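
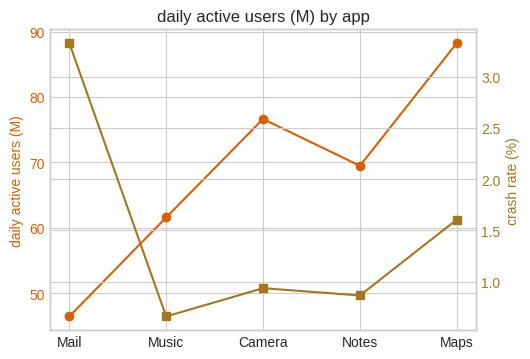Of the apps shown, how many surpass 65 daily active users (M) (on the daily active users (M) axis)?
3

Above 65: Camera, Notes, Maps.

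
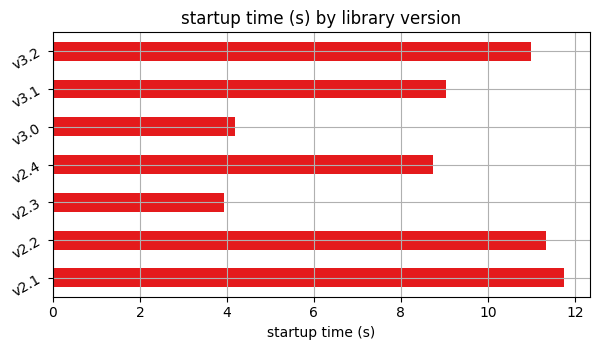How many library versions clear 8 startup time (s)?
Above 8: v2.1, v2.2, v2.4, v3.1, v3.2.

5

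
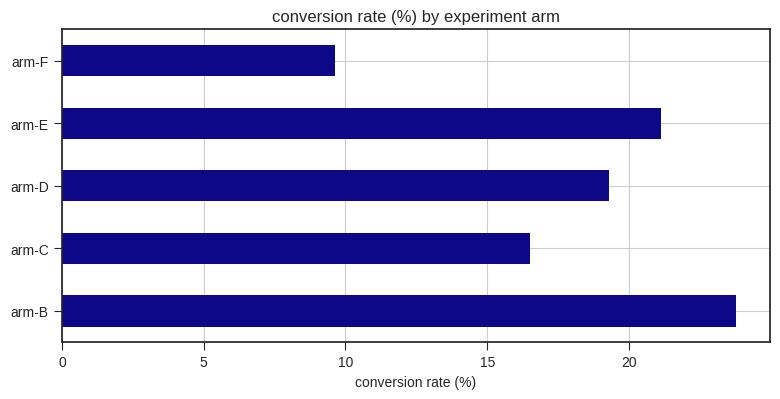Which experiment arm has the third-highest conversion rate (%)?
Top 4: arm-B ≈ 24, arm-E ≈ 22, arm-D ≈ 20, arm-C ≈ 16.

arm-D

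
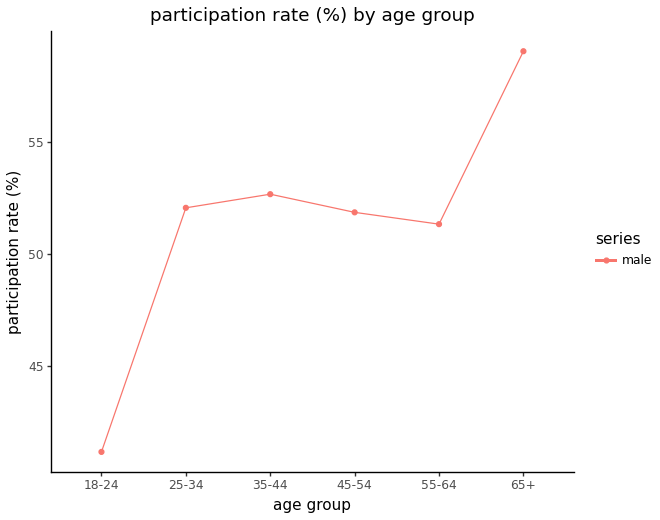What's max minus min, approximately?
Max 65+ ≈ 60, min 18-24 ≈ 42; range ≈ 18.

≈ 18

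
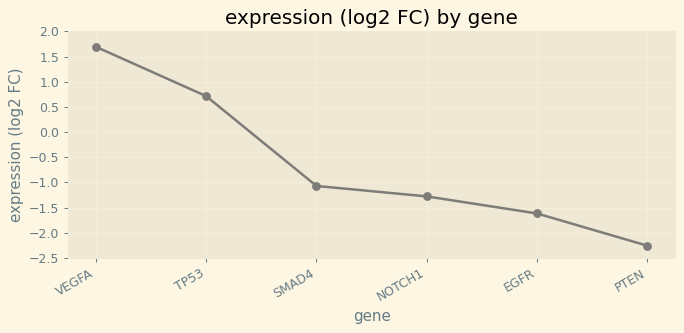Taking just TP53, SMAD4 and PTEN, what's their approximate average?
≈ -1

(0.5 + -1.0 + -2.5) / 3 ≈ -1.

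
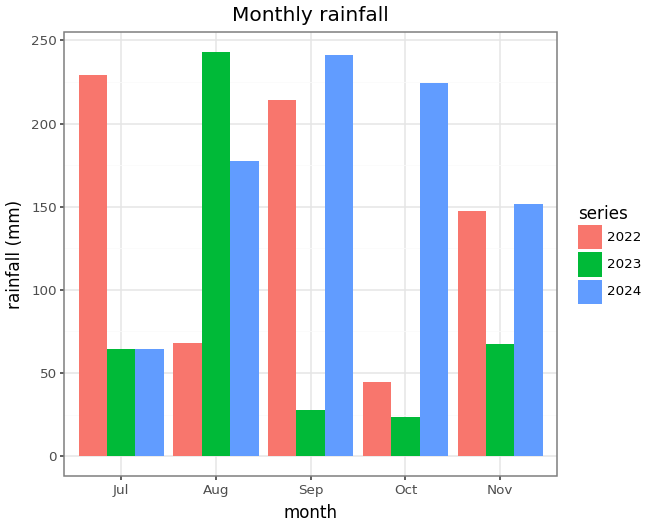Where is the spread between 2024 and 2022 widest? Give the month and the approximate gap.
Oct, ≈ 175 mm

Oct: 2024 ≈ 225, 2022 ≈ 50 → gap ≈ 175. Next-largest (Jul) is only ≈ 150.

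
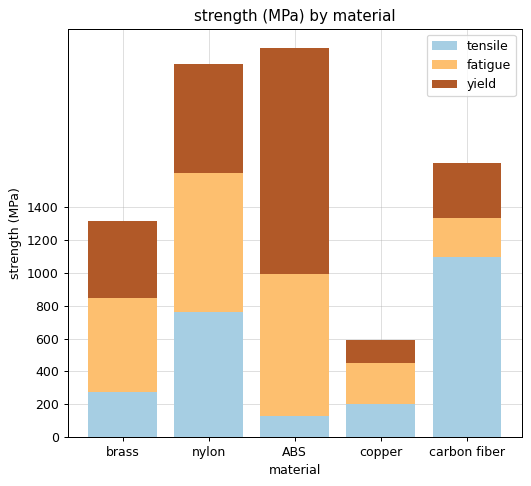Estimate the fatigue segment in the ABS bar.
≈ 800

fatigue top ≈ 1000, bottom ≈ 200; segment ≈ 800.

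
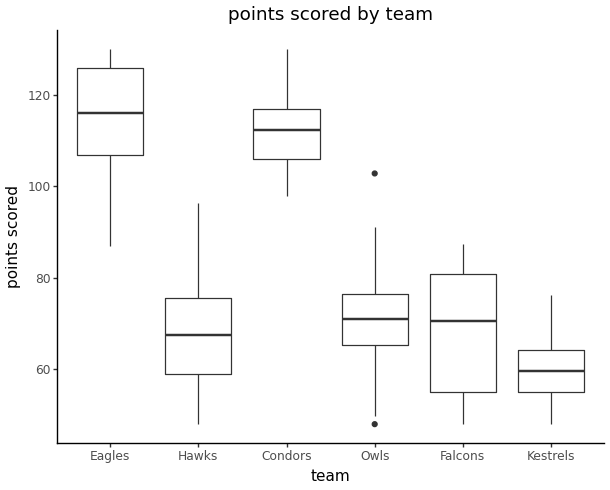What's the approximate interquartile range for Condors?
≈ 10

Q3 ≈ 115, Q1 ≈ 105; IQR ≈ 10.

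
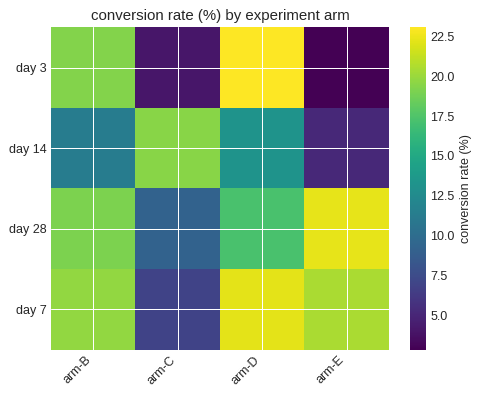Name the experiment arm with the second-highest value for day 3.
arm-B

Top 3 for day 3: arm-D ≈ 24, arm-B ≈ 20, arm-C ≈ 4.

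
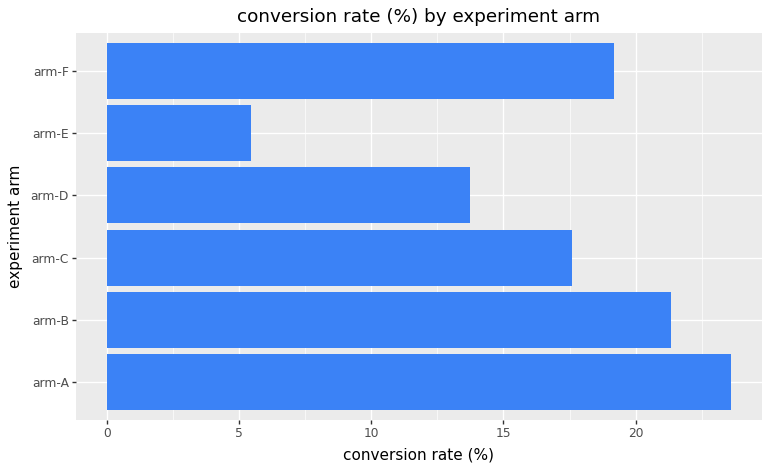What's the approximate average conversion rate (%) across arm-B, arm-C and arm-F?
(22 + 18 + 20) / 3 ≈ 20.

≈ 20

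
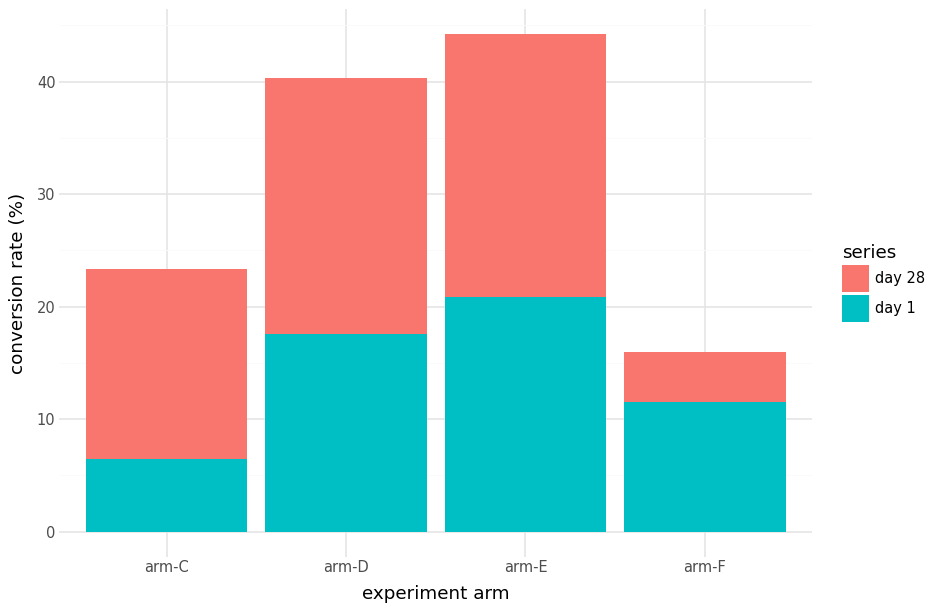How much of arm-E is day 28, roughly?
day 28 top ≈ 45, bottom ≈ 20; segment ≈ 25.

≈ 25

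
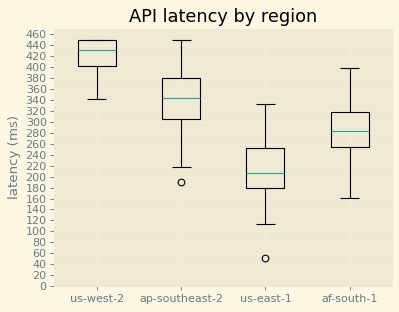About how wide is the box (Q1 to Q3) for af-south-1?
Q3 ≈ 320, Q1 ≈ 260; IQR ≈ 60.

≈ 60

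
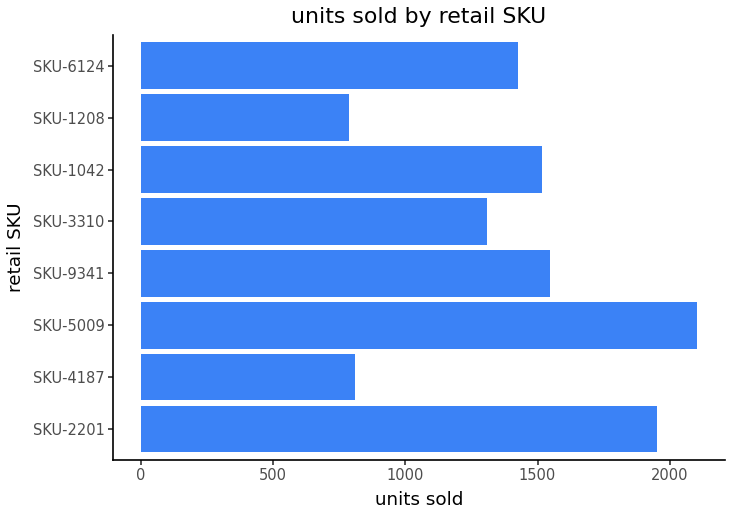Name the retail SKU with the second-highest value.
Top 3: SKU-5009 ≈ 2200, SKU-2201 ≈ 2000, SKU-9341 ≈ 1600.

SKU-2201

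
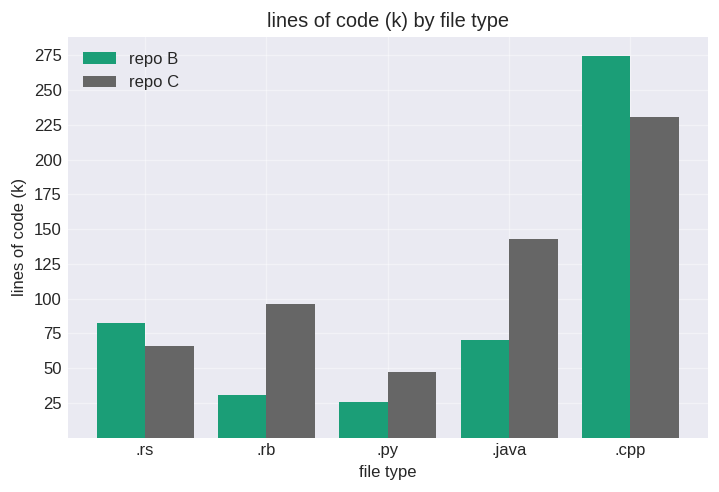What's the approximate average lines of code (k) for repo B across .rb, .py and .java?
(25 + 25 + 75) / 3 ≈ 42.

≈ 42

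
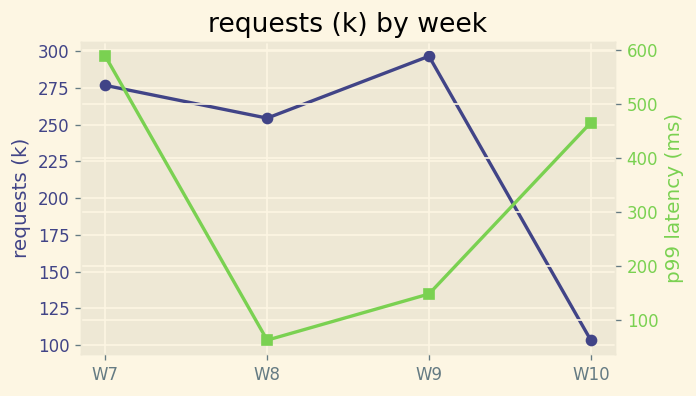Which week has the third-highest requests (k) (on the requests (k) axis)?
Top 4 (on the requests (k) axis): W9 ≈ 300, W7 ≈ 280, W8 ≈ 260, W10 ≈ 100.

W8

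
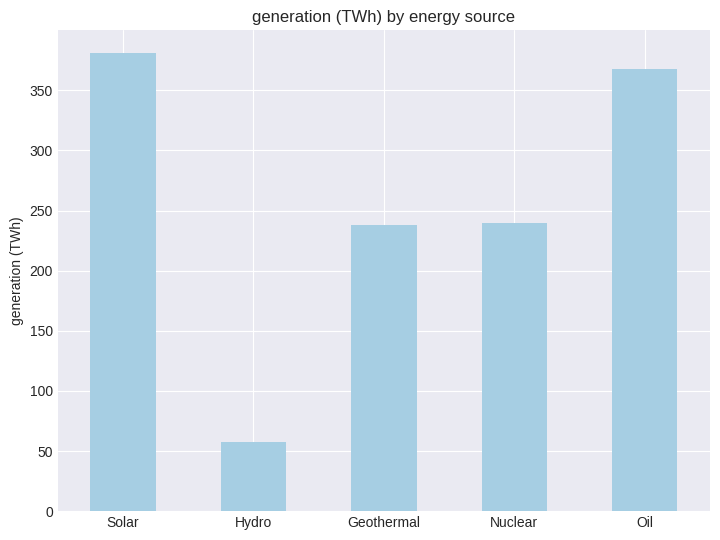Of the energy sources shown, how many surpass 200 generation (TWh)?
Above 200: Solar, Geothermal, Nuclear, Oil.

4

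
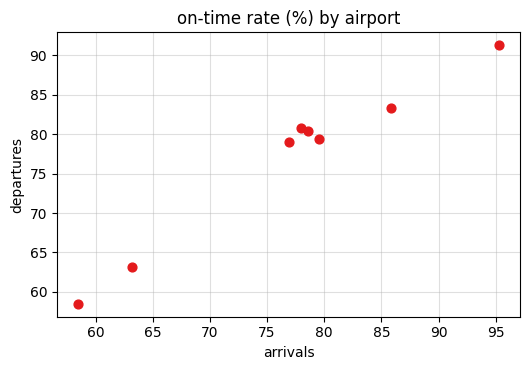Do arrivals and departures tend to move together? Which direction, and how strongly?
positive, strong

Points are positively correlated; strong (|r| ≈ 1.0).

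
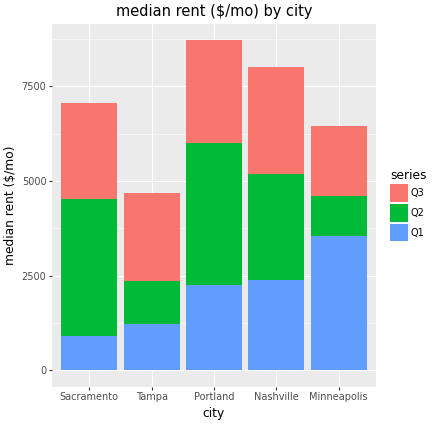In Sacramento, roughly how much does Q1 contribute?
≈ 1000

Q1 top ≈ 1000, bottom ≈ 0; segment ≈ 1000.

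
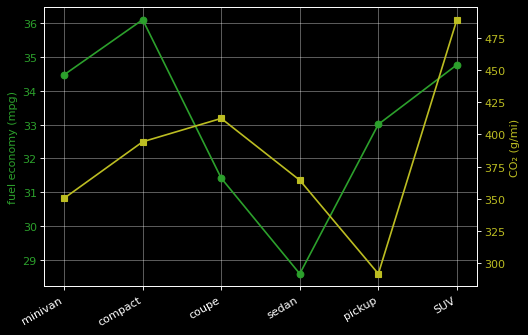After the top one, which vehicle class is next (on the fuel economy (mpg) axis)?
Top 3 (on the fuel economy (mpg) axis): compact ≈ 36, SUV ≈ 35, minivan ≈ 34.

SUV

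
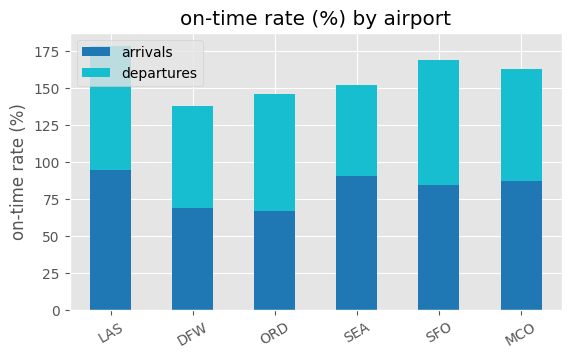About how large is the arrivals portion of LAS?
arrivals top ≈ 100, bottom ≈ 0; segment ≈ 100.

≈ 100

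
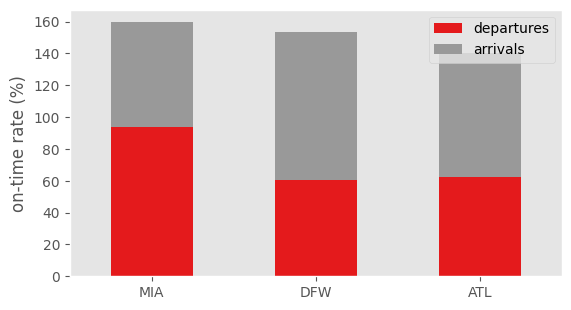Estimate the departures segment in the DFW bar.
departures top ≈ 60, bottom ≈ 0; segment ≈ 60.

≈ 60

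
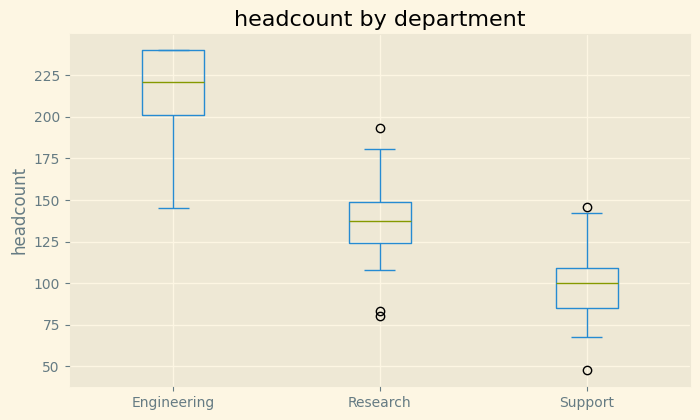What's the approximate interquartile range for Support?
Q3 ≈ 100, Q1 ≈ 80; IQR ≈ 20.

≈ 20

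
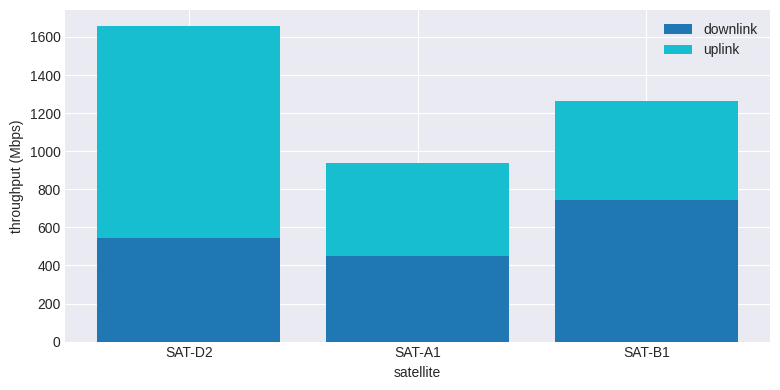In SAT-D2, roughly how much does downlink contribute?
≈ 600

downlink top ≈ 600, bottom ≈ 0; segment ≈ 600.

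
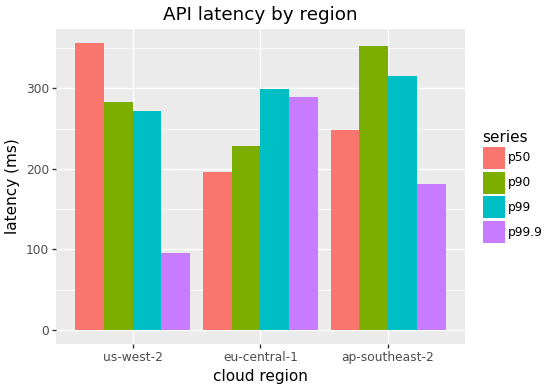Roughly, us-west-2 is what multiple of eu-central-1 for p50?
≈ 1.75×

us-west-2 ≈ 350, eu-central-1 ≈ 200; 350/200 ≈ 1.75.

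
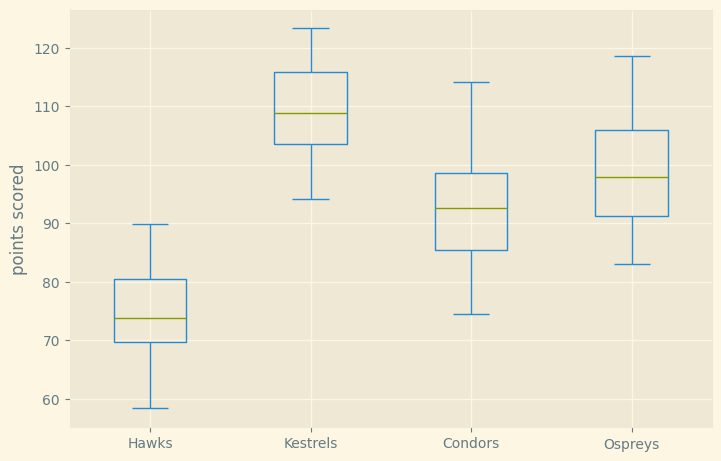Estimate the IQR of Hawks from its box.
Q3 ≈ 80, Q1 ≈ 70; IQR ≈ 10.

≈ 10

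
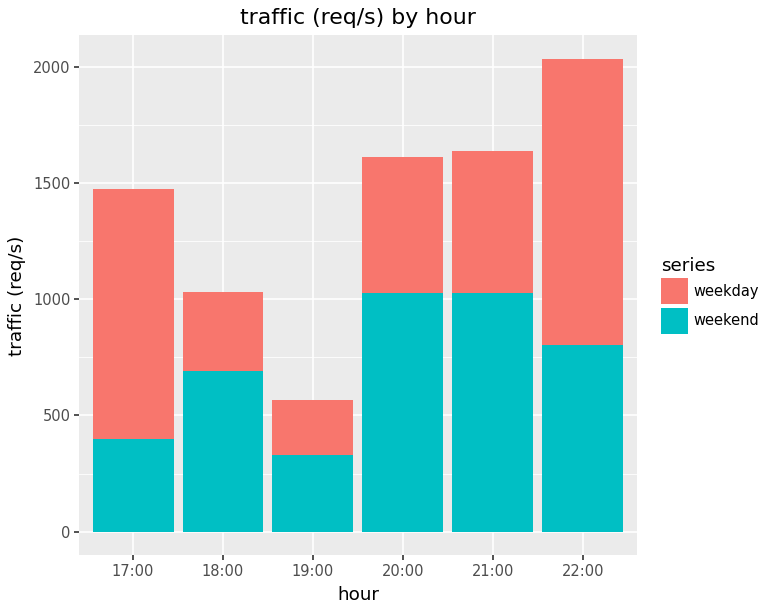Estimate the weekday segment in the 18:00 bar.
weekday top ≈ 1000, bottom ≈ 600; segment ≈ 400.

≈ 400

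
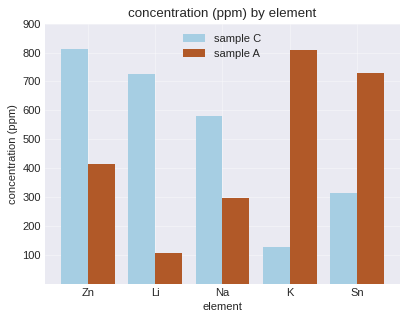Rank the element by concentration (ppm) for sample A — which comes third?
Zn

Top 4 for sample A: K ≈ 800, Sn ≈ 700, Zn ≈ 400, Na ≈ 300.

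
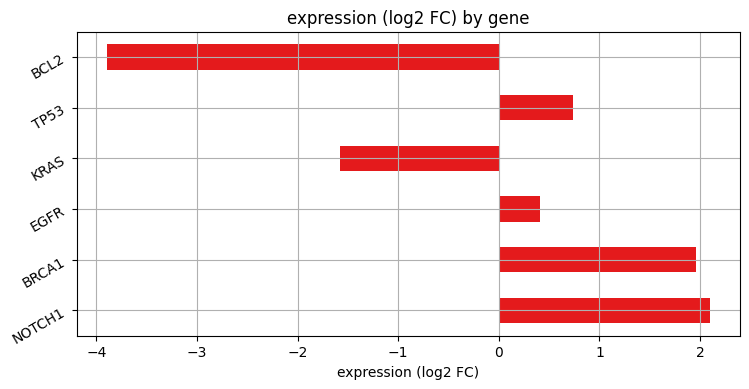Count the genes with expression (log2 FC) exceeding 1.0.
2

Above 1.0: NOTCH1, BRCA1.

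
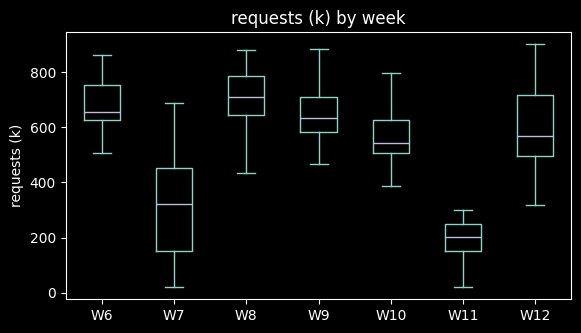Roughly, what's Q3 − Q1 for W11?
Q3 ≈ 250, Q1 ≈ 150; IQR ≈ 100.

≈ 100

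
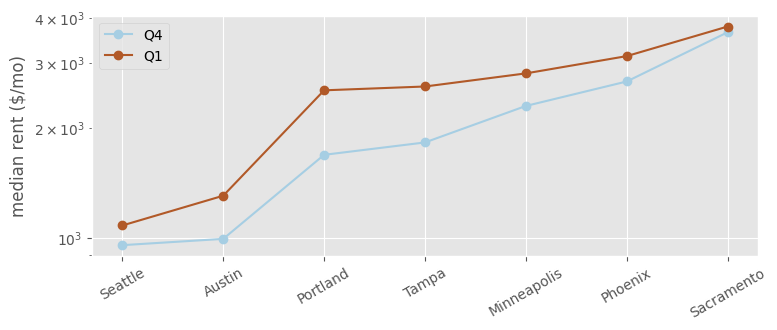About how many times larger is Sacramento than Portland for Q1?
≈ 1.6×

Sacramento ≈ 4000, Portland ≈ 2500; 4000/2500 ≈ 1.6.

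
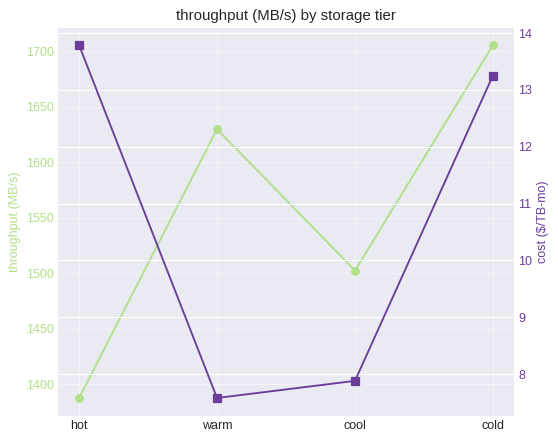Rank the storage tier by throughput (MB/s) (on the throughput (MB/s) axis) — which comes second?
warm

Top 3 (on the throughput (MB/s) axis): cold ≈ 1700, warm ≈ 1650, cool ≈ 1500.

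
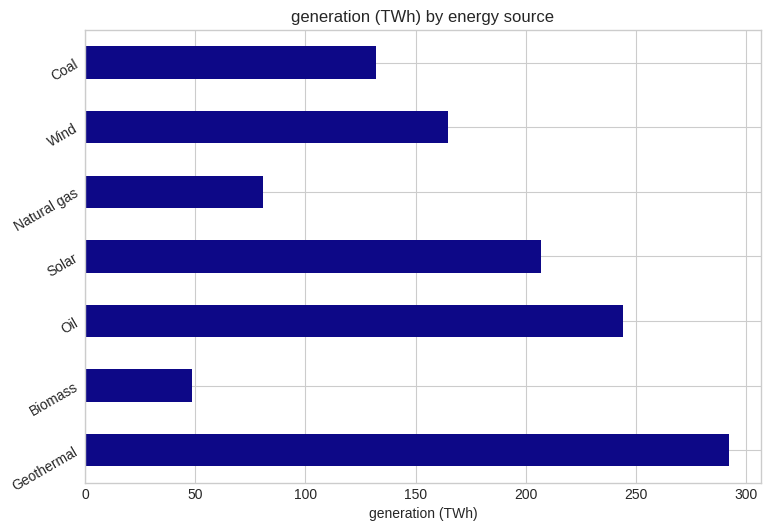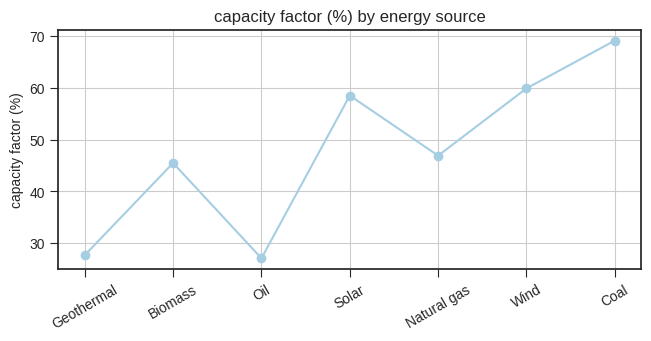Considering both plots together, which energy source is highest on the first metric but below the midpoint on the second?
Chart 2 median capacity factor (%) ≈ 50; below-median energy sources: Geothermal, Biomass, Oil. Among those, Geothermal has the highest generation (TWh) (≈ 300).

Geothermal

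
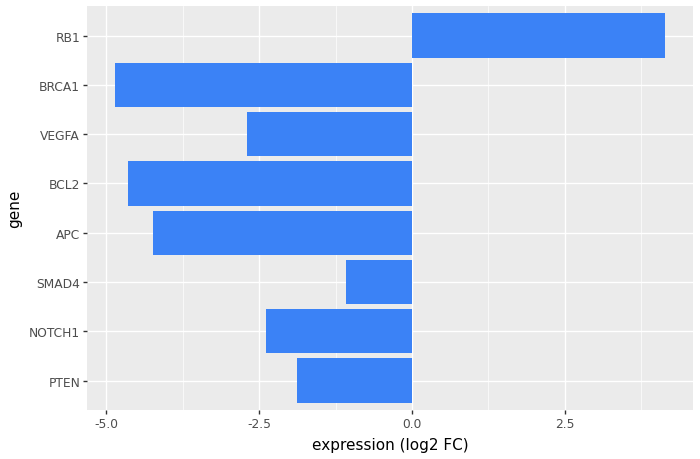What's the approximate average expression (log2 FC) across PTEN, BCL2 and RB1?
≈ -1

(-2 + -5 + 4) / 3 ≈ -1.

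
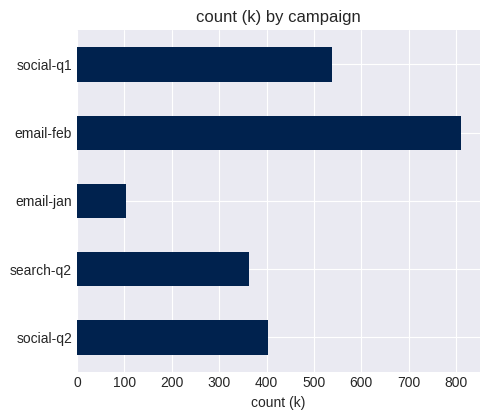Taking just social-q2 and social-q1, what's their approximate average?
(400 + 500) / 2 ≈ 450.

≈ 450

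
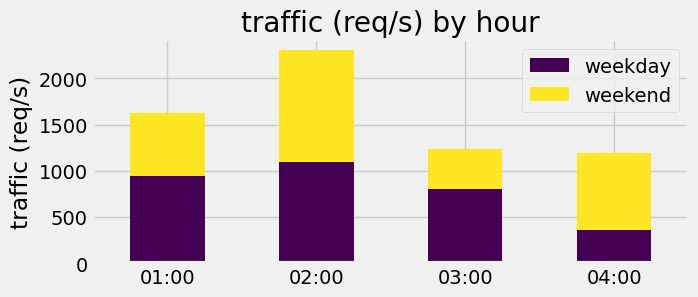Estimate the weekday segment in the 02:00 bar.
weekday top ≈ 1000, bottom ≈ 0; segment ≈ 1000.

≈ 1000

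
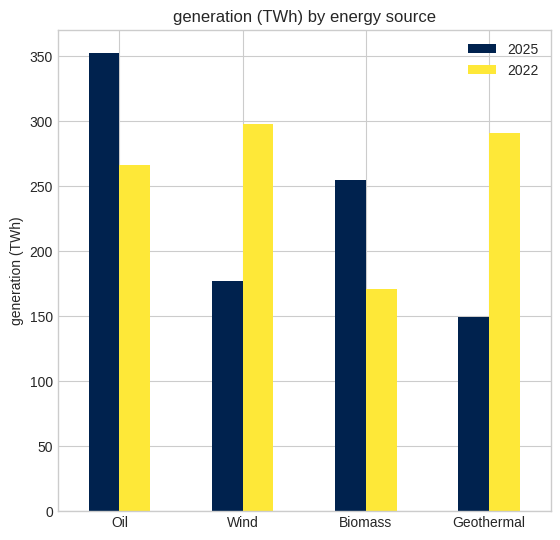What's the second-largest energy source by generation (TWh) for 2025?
Biomass

Top 3 for 2025: Oil ≈ 350, Biomass ≈ 250, Wind ≈ 200.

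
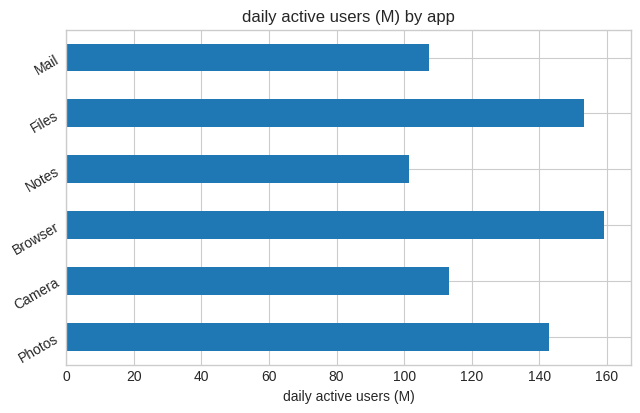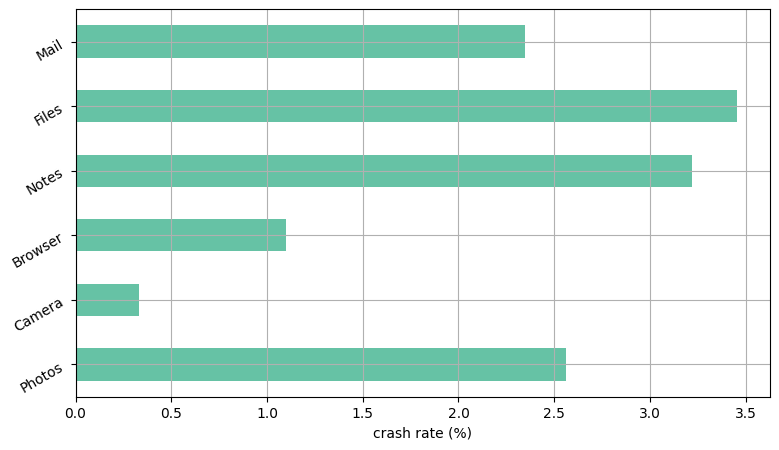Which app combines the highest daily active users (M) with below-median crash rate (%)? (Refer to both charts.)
Chart 2 median crash rate (%) ≈ 2.5; below-median apps: Camera, Browser, Mail. Among those, Browser has the highest daily active users (M) (≈ 160).

Browser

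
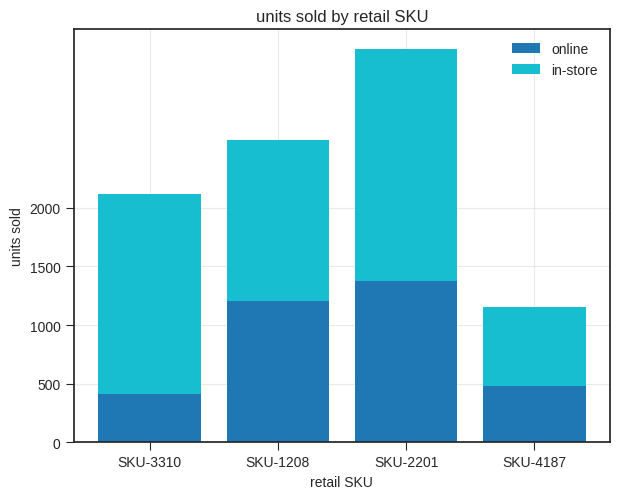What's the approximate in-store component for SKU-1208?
≈ 1500

in-store top ≈ 2500, bottom ≈ 1000; segment ≈ 1500.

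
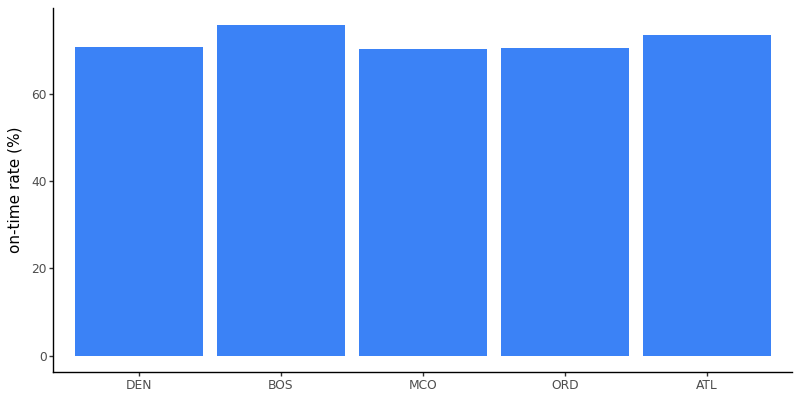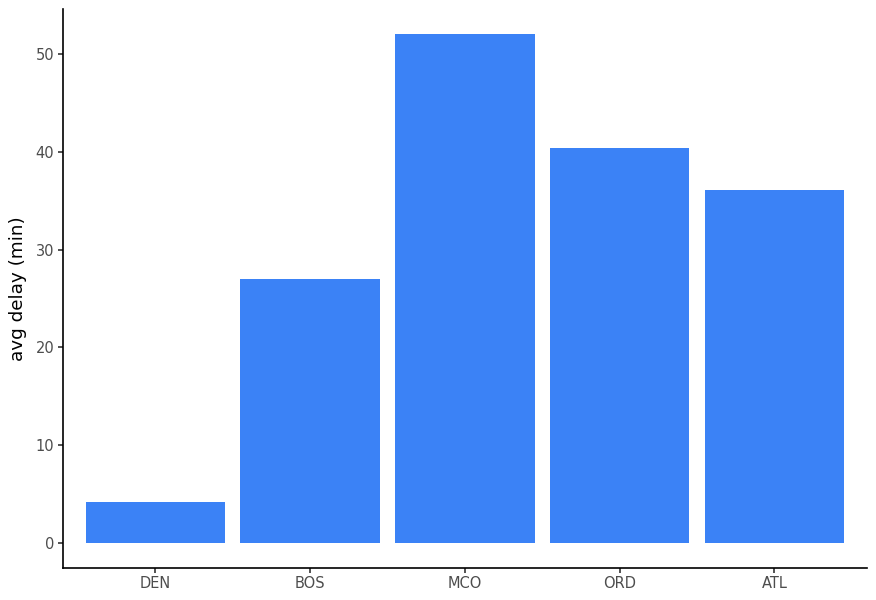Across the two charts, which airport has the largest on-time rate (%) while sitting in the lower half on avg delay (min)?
BOS

Chart 2 median avg delay (min) ≈ 35; below-median airports: DEN, BOS. Among those, BOS has the highest on-time rate (%) (≈ 80).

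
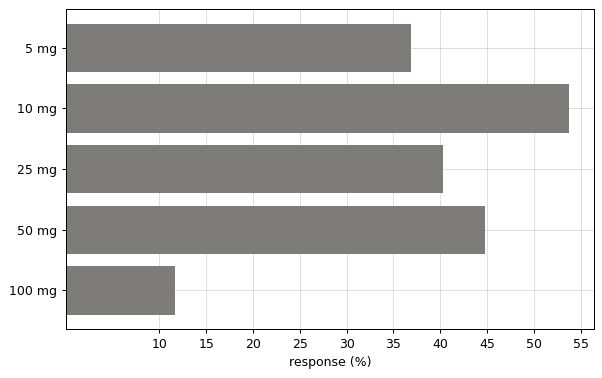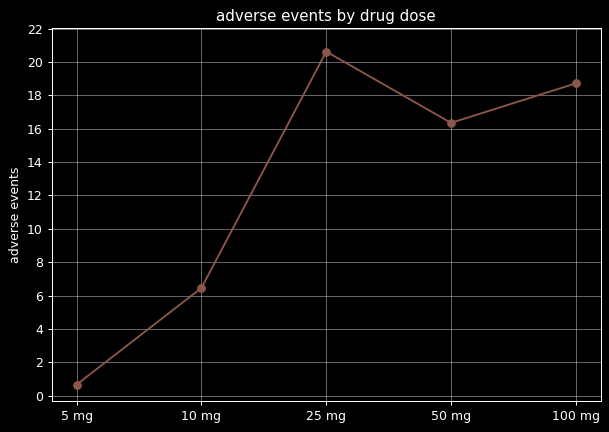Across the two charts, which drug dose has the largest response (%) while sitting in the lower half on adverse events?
Chart 2 median adverse events ≈ 16; below-median drug doses: 5 mg, 10 mg. Among those, 10 mg has the highest response (%) (≈ 55).

10 mg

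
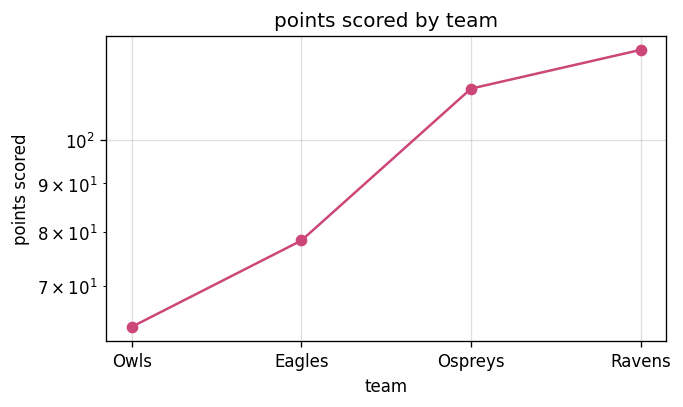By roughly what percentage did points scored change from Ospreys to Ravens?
≈ +9.1%

Ospreys ≈ 110, Ravens ≈ 120; (120 − 110) / 110 ≈ +9.1%.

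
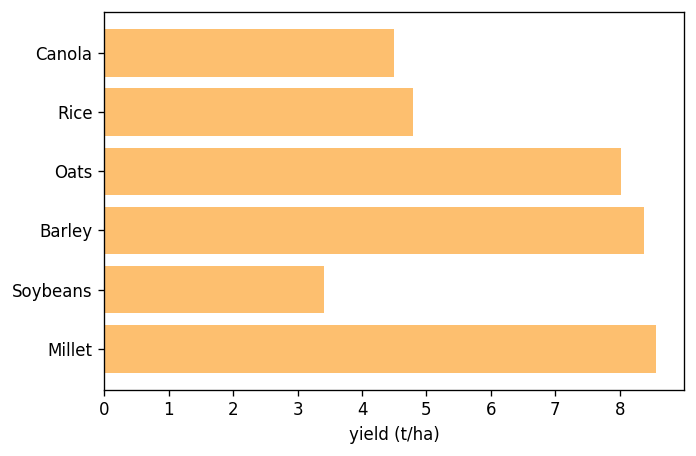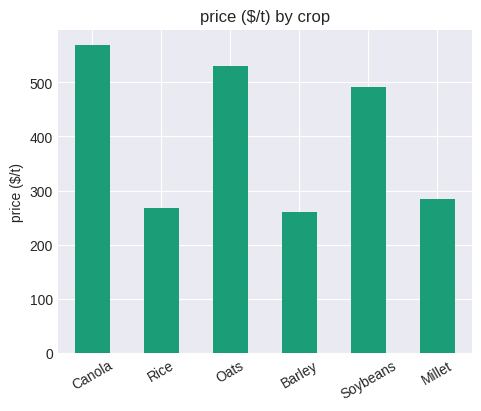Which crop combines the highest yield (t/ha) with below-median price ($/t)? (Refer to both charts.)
Millet

Chart 2 median price ($/t) ≈ 400; below-median crops: Rice, Barley, Millet. Among those, Millet has the highest yield (t/ha) (≈ 9).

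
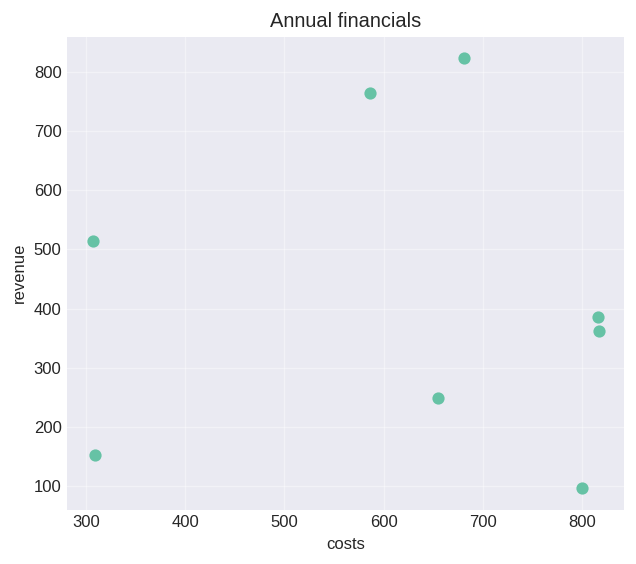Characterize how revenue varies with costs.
no clear correlation

Points are roughly uncorrelated; weak (|r| ≈ 0.0).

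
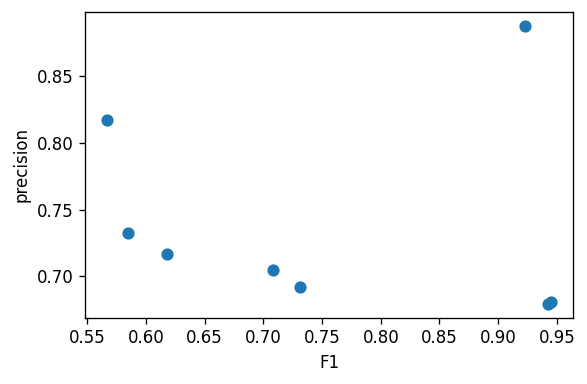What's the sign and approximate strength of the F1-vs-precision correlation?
no clear correlation

Points are roughly uncorrelated; weak (|r| ≈ 0.1).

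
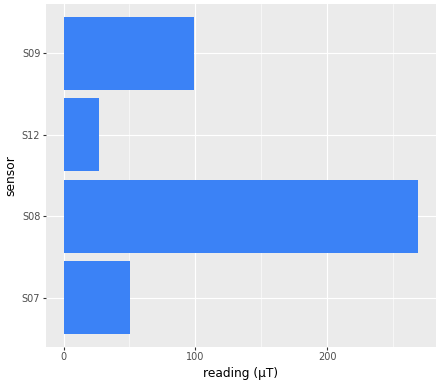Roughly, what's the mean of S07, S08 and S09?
(50 + 275 + 100) / 3 ≈ 142.

≈ 142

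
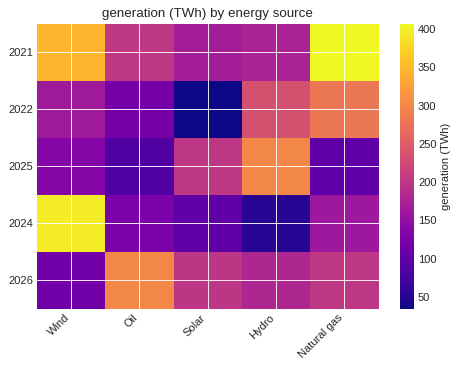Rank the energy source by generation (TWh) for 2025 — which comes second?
Solar

Top 3 for 2025: Hydro ≈ 300, Solar ≈ 200, Wind ≈ 150.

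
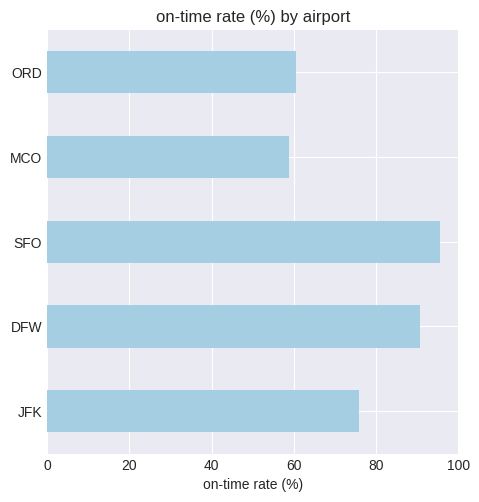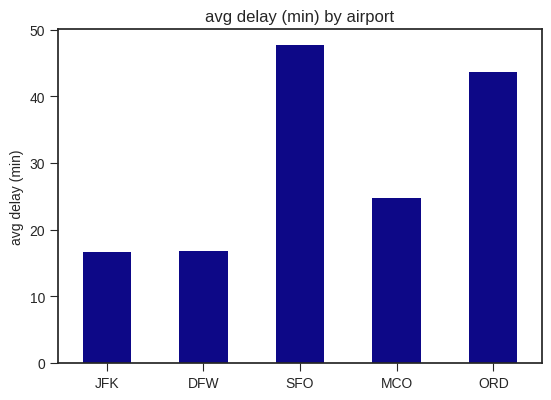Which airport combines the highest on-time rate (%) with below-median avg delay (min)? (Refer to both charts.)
DFW

Chart 2 median avg delay (min) ≈ 25; below-median airports: JFK, DFW. Among those, DFW has the highest on-time rate (%) (≈ 90).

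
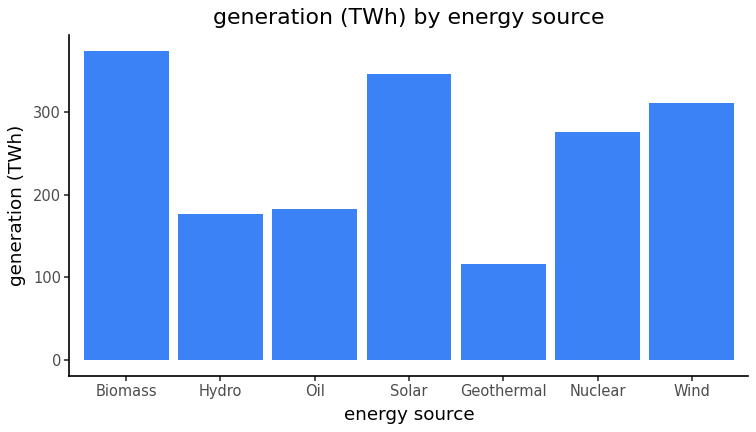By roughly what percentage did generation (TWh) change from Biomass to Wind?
Biomass ≈ 350, Wind ≈ 300; (300 − 350) / 350 ≈ -14.3%.

≈ -14.3%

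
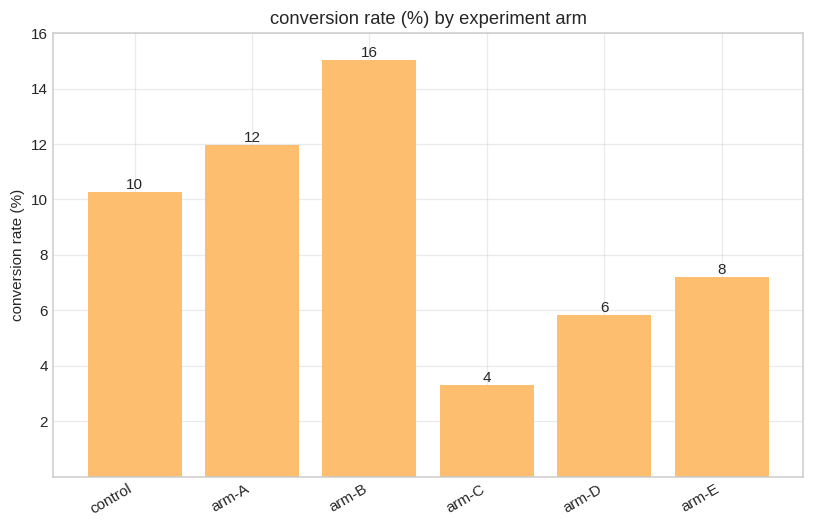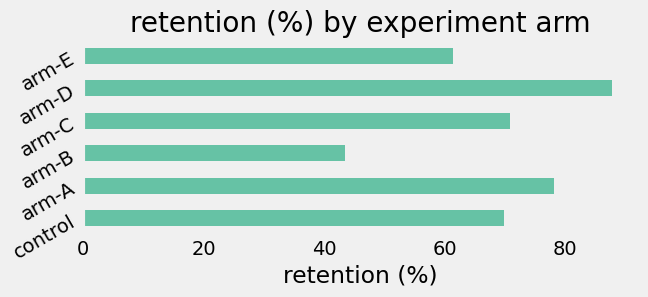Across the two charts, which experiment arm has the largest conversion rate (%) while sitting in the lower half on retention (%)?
arm-B

Chart 2 median retention (%) ≈ 70; below-median experiment arms: control, arm-B, arm-E. Among those, arm-B has the highest conversion rate (%) (≈ 16).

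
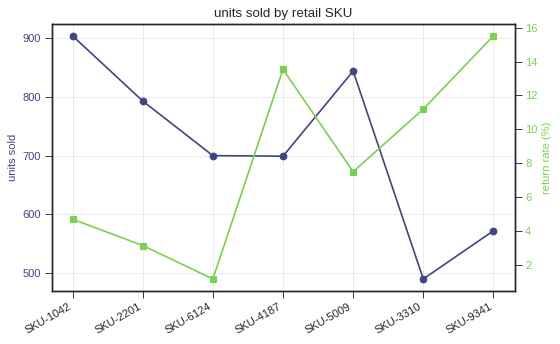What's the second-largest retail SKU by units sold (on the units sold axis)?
Top 3 (on the units sold axis): SKU-1042 ≈ 900, SKU-5009 ≈ 850, SKU-2201 ≈ 800.

SKU-5009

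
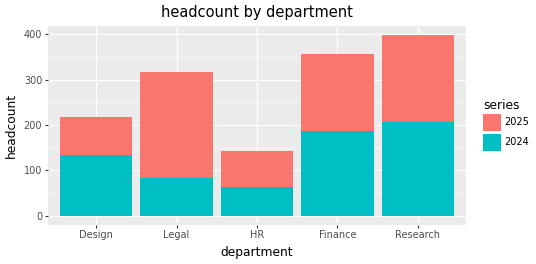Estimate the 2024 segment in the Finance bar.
≈ 200

2024 top ≈ 200, bottom ≈ 0; segment ≈ 200.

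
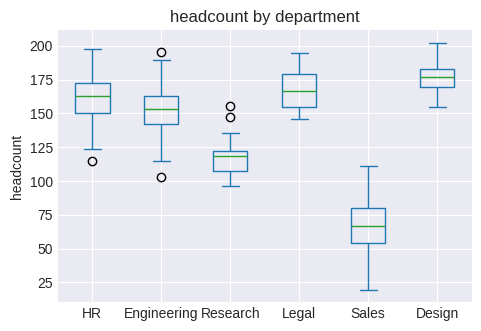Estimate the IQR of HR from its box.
≈ 20

Q3 ≈ 170, Q1 ≈ 150; IQR ≈ 20.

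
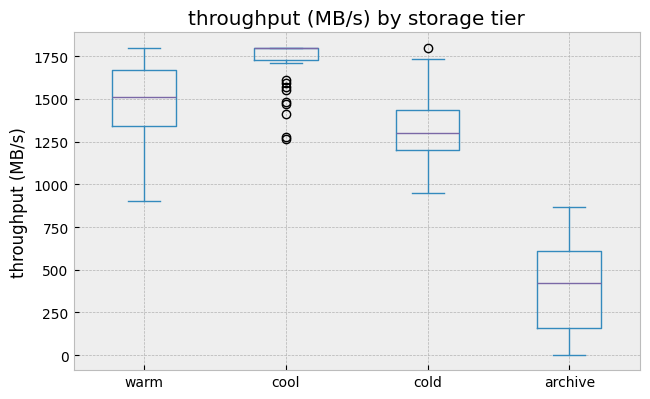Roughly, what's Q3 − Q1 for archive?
≈ 400

Q3 ≈ 600, Q1 ≈ 200; IQR ≈ 400.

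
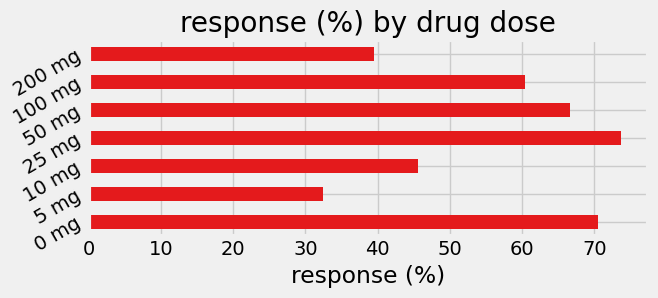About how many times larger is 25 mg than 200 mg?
≈ 1.75×

25 mg ≈ 70, 200 mg ≈ 40; 70/40 ≈ 1.75.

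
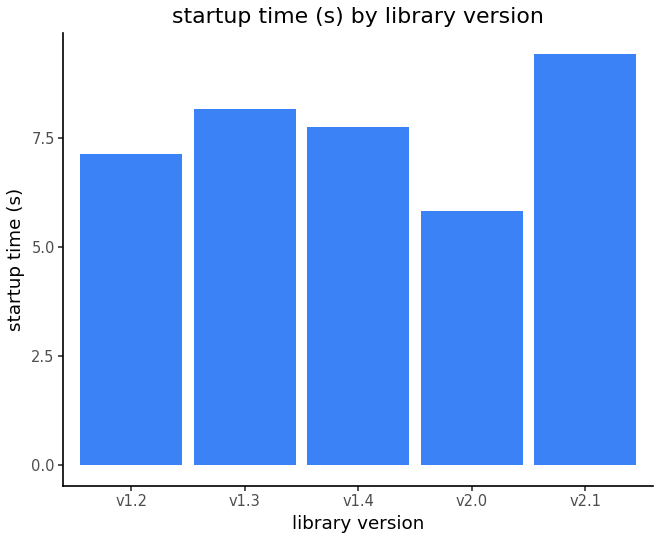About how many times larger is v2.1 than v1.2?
v2.1 ≈ 9, v1.2 ≈ 7; 9/7 ≈ 1.29.

≈ 1.29×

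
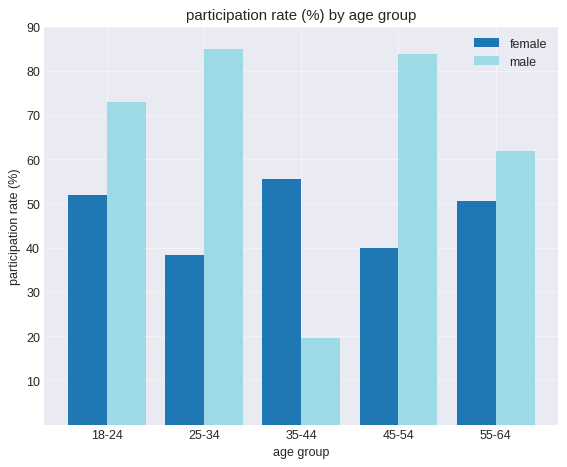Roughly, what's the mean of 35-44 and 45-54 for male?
(20 + 80) / 2 ≈ 50.

≈ 50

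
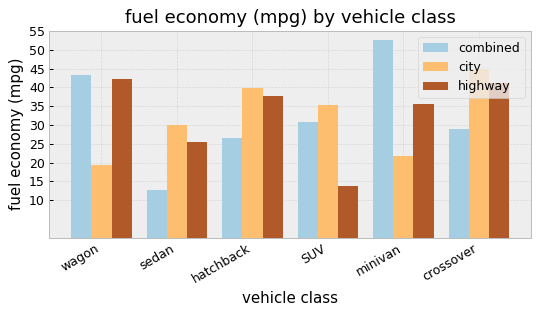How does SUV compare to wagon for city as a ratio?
SUV ≈ 35, wagon ≈ 20; 35/20 ≈ 1.75.

≈ 1.75×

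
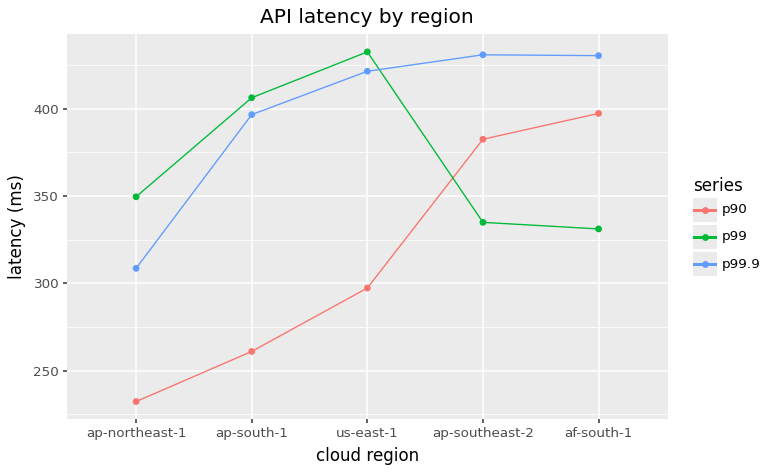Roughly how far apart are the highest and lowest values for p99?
≈ 100

Max us-east-1 ≈ 440, min af-south-1 ≈ 340; range ≈ 100.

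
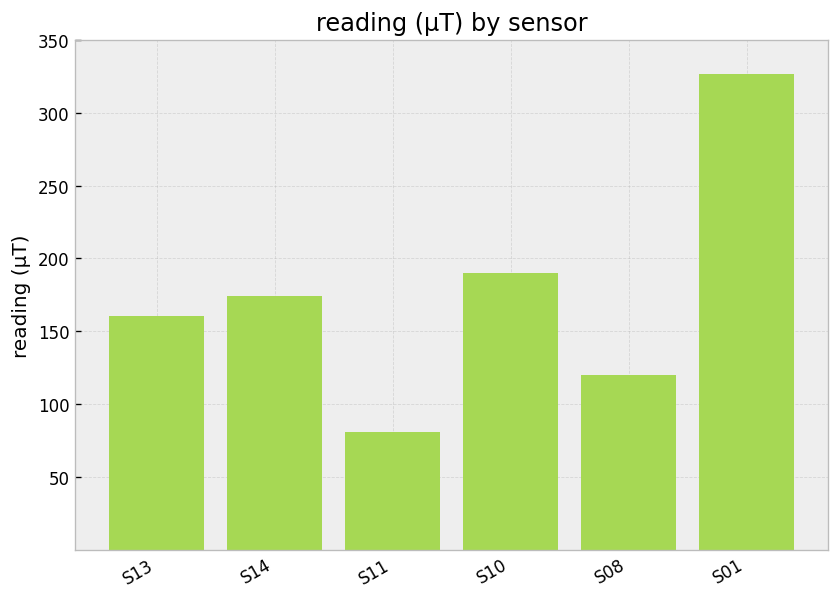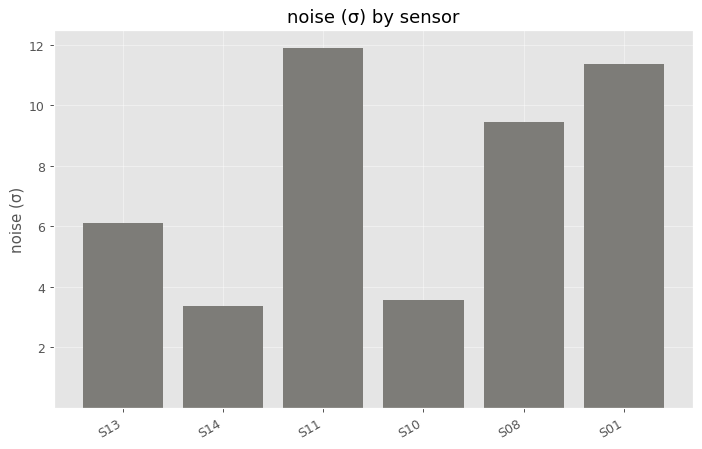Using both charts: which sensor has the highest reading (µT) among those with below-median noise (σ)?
Chart 2 median noise (σ) ≈ 8; below-median sensors: S13, S14, S10. Among those, S10 has the highest reading (µT) (≈ 200).

S10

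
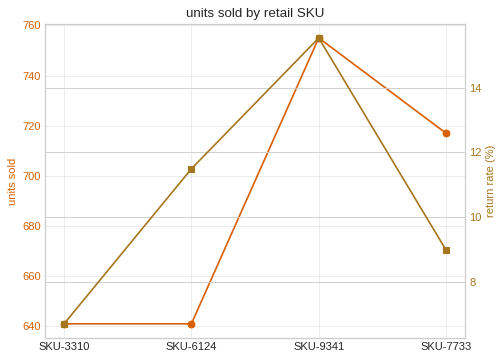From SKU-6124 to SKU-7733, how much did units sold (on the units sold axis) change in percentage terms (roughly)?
SKU-6124 ≈ 640, SKU-7733 ≈ 720; (720 − 640) / 640 ≈ +12.5%.

≈ +12.5%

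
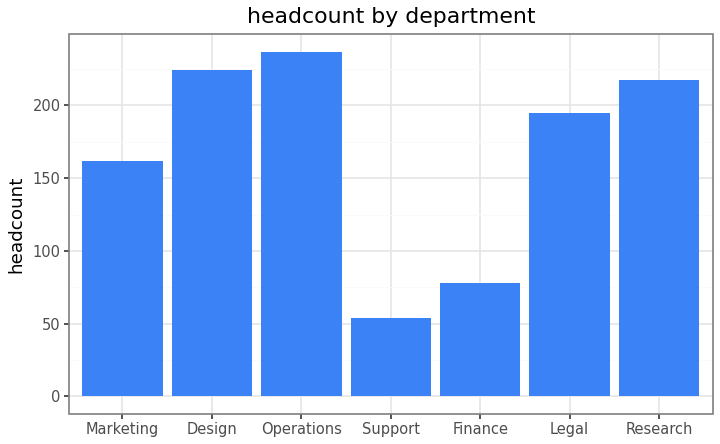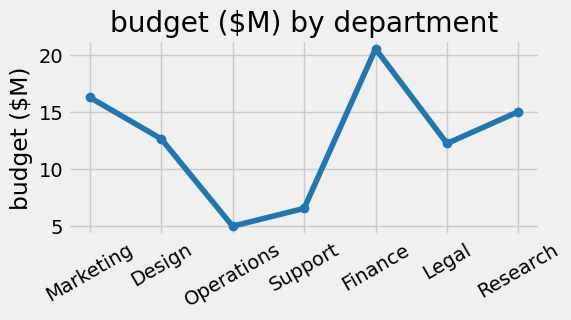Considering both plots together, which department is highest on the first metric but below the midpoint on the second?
Chart 2 median budget ($M) ≈ 12; below-median departments: Operations, Support, Legal. Among those, Operations has the highest headcount (≈ 225).

Operations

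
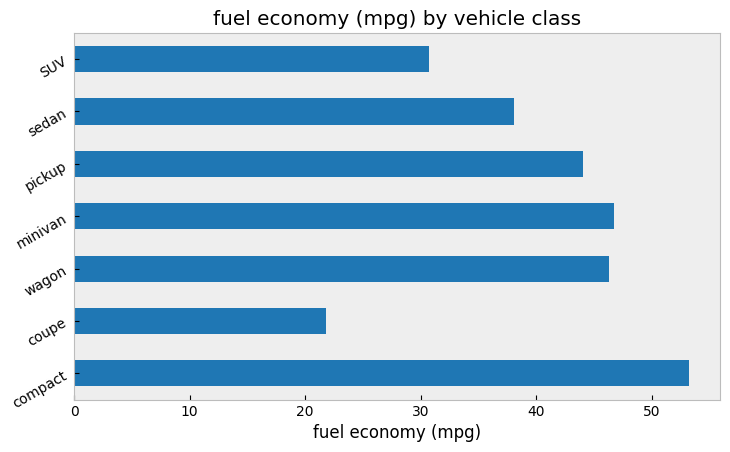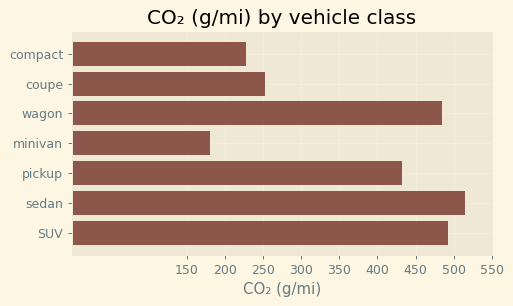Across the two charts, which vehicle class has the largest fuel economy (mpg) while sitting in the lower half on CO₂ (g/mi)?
Chart 2 median CO₂ (g/mi) ≈ 450; below-median vehicle classes: compact, coupe, minivan. Among those, compact has the highest fuel economy (mpg) (≈ 55).

compact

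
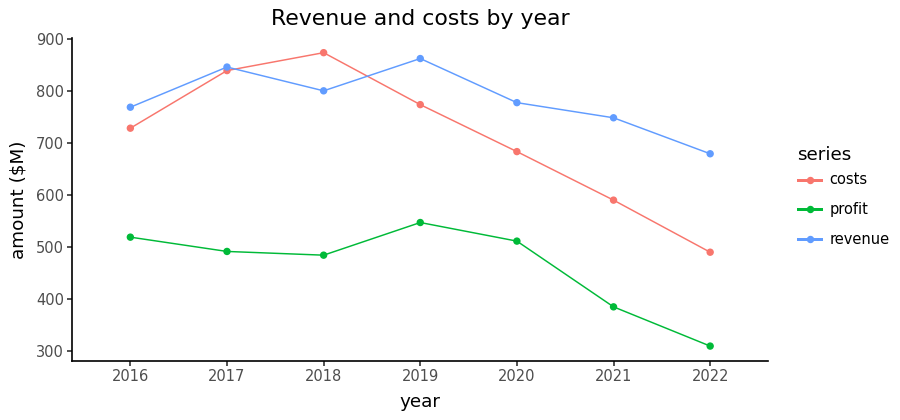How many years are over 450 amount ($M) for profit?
Above 450: 2016, 2017, 2018, 2019, 2020.

5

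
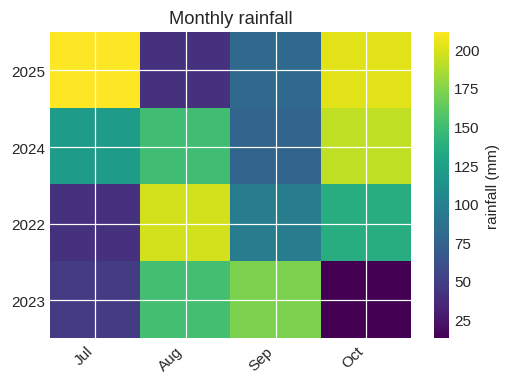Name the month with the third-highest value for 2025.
Top 4 for 2025: Jul ≈ 220, Oct ≈ 200, Sep ≈ 80, Aug ≈ 40.

Sep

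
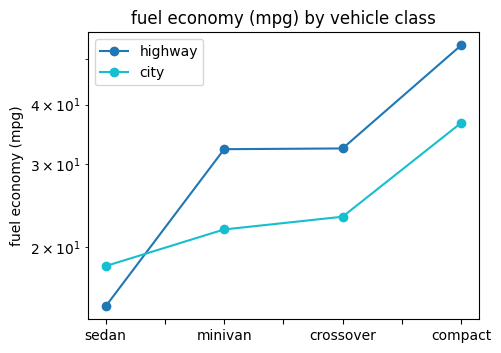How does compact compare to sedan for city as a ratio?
≈ 1.75×

compact ≈ 35, sedan ≈ 20; 35/20 ≈ 1.75.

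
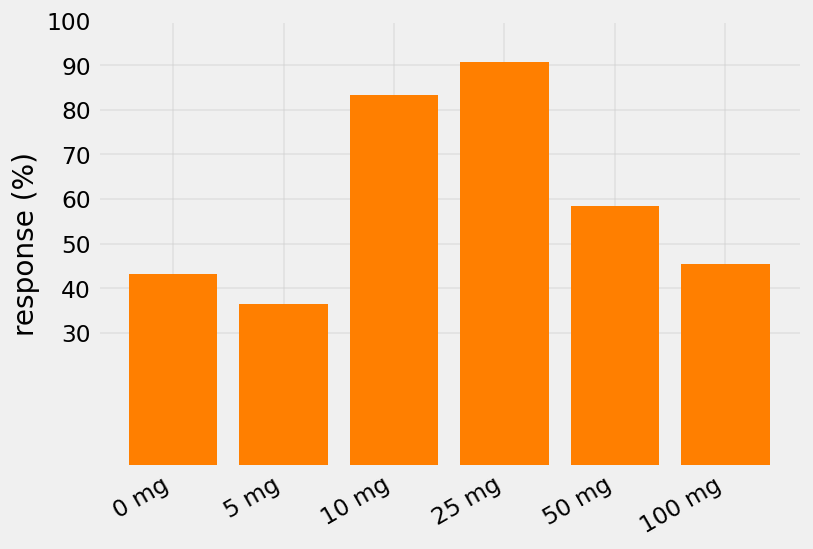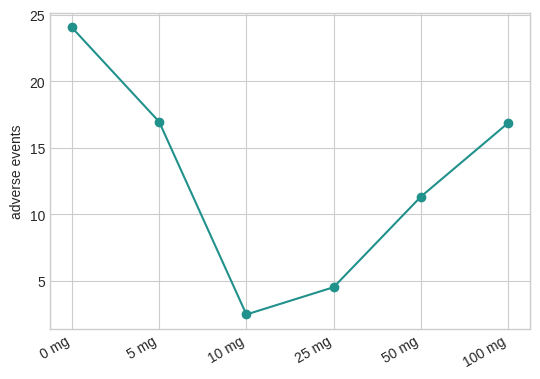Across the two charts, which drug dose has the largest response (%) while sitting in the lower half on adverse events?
Chart 2 median adverse events ≈ 15; below-median drug doses: 10 mg, 25 mg, 50 mg. Among those, 25 mg has the highest response (%) (≈ 90).

25 mg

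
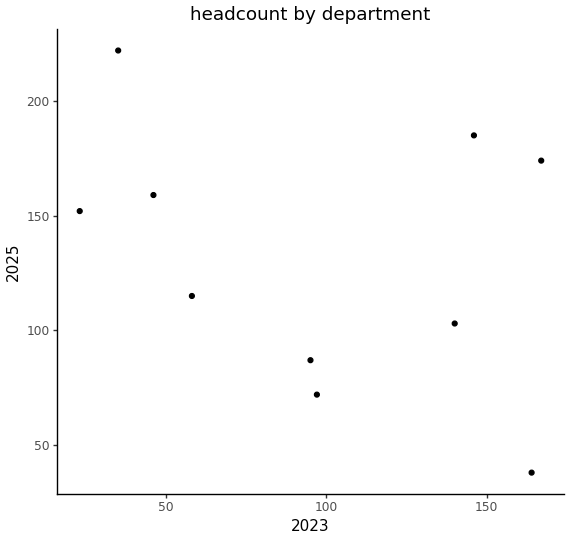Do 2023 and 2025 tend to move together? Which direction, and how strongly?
negative, weak

Points are negatively correlated; weak (|r| ≈ 0.3).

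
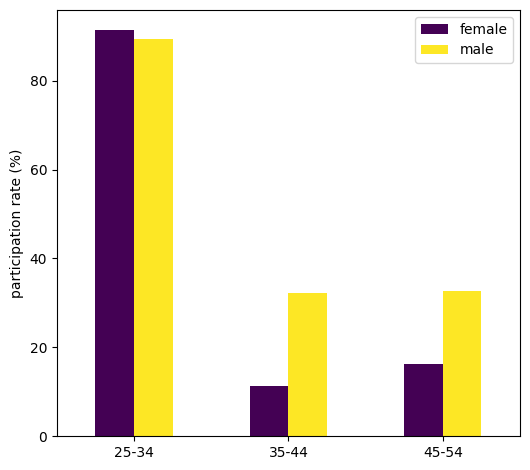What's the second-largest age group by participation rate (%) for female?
45-54

Top 3 for female: 25-34 ≈ 90, 45-54 ≈ 20, 35-44 ≈ 10.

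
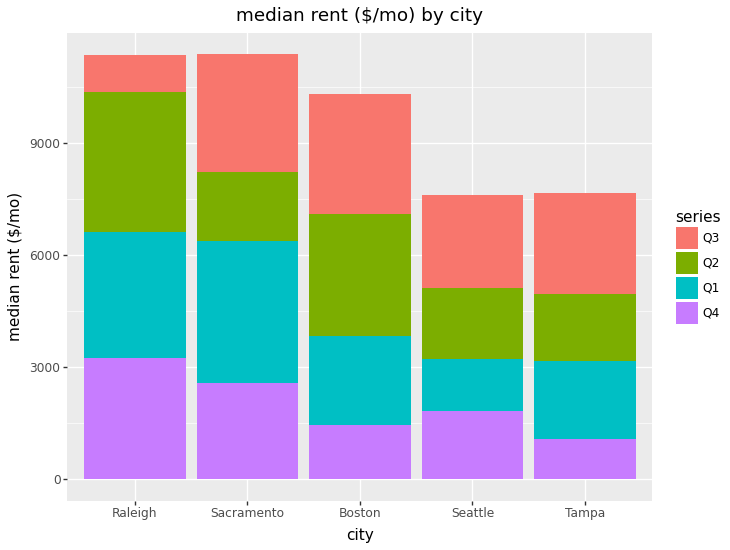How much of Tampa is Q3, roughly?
≈ 3000

Q3 top ≈ 8000, bottom ≈ 5000; segment ≈ 3000.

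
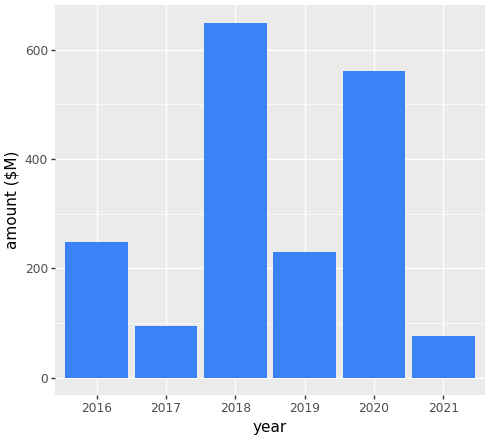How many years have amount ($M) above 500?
Above 500: 2018, 2020.

2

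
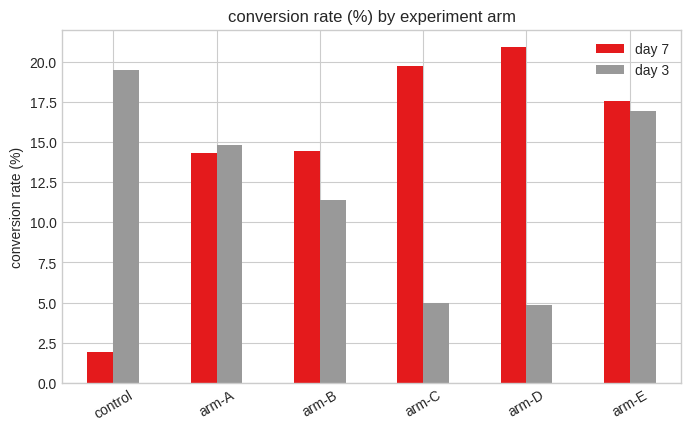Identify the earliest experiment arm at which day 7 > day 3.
arm-B

arm-A: day 7 ≈ 14 vs day 3 ≈ 14 (not yet); arm-B: day 7 ≈ 14 vs day 3 ≈ 12 (first crossover).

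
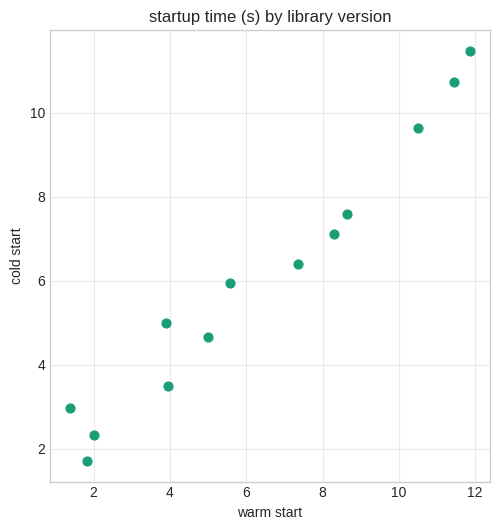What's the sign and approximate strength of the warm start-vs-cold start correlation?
Points are positively correlated; strong (|r| ≈ 1.0).

positive, strong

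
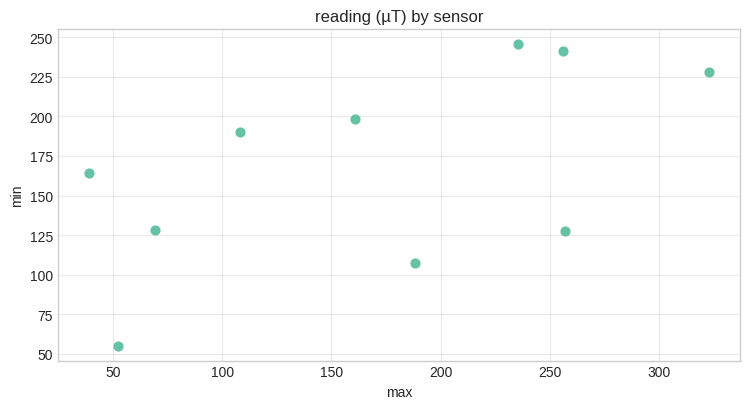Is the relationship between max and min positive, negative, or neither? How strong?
Points are positively correlated; moderate (|r| ≈ 0.6).

positive, moderate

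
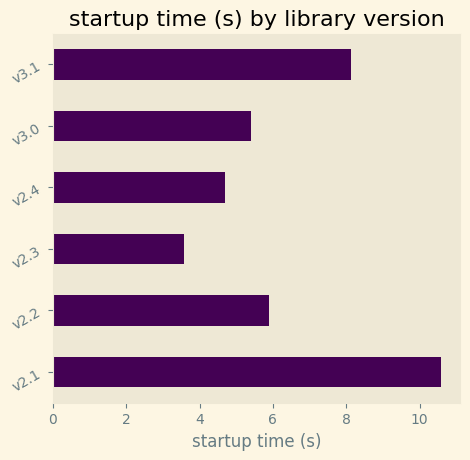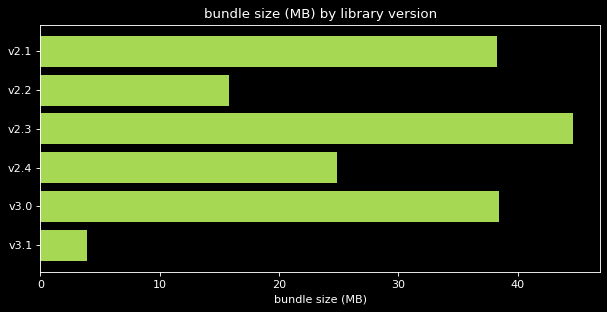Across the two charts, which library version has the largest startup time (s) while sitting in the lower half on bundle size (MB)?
v3.1

Chart 2 median bundle size (MB) ≈ 30; below-median library versions: v2.2, v2.4, v3.1. Among those, v3.1 has the highest startup time (s) (≈ 8).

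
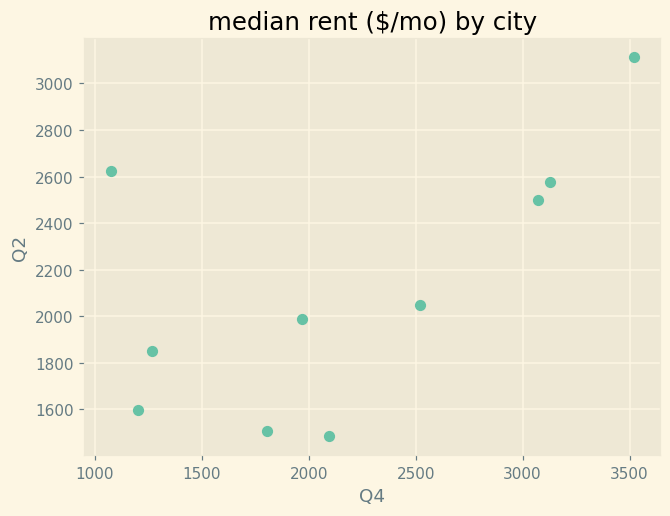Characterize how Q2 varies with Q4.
positive, moderate

Points are positively correlated; moderate (|r| ≈ 0.6).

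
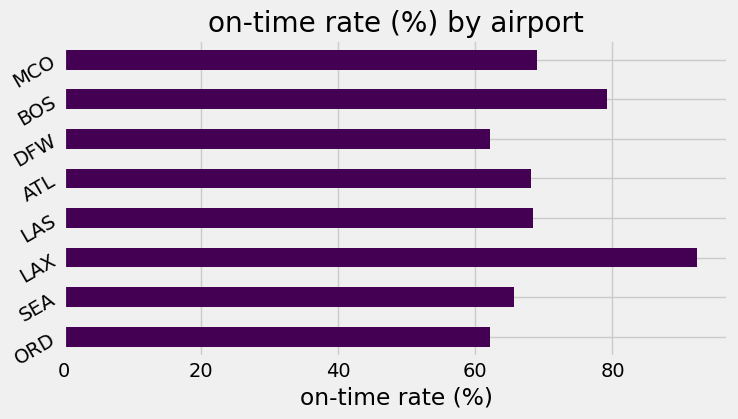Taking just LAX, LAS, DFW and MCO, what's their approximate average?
(90 + 70 + 60 + 70) / 4 ≈ 72.

≈ 72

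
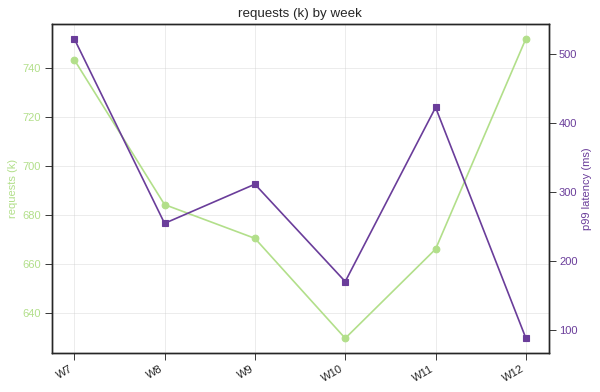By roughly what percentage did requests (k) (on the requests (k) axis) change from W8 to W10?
≈ -8.8%

W8 ≈ 680, W10 ≈ 620; (620 − 680) / 680 ≈ -8.8%.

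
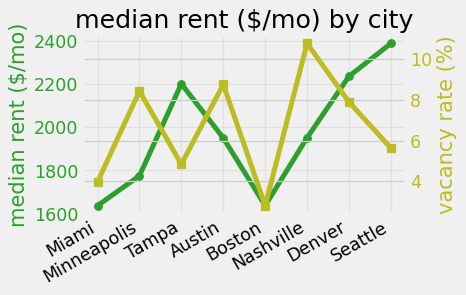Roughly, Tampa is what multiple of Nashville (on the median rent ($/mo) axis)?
≈ 1.1×

Tampa ≈ 2200, Nashville ≈ 2000; 2200/2000 ≈ 1.1.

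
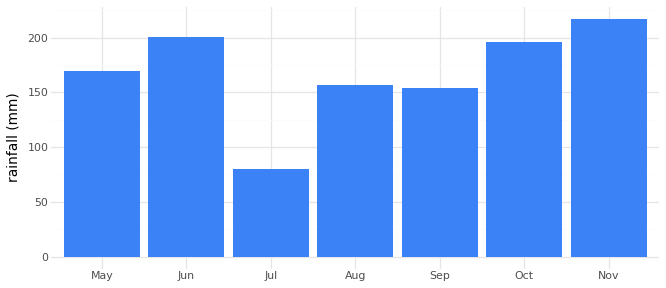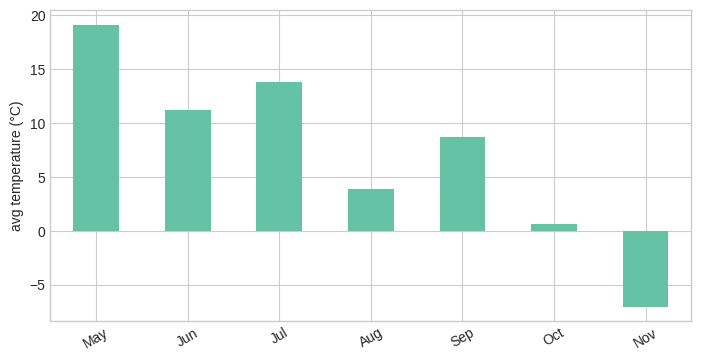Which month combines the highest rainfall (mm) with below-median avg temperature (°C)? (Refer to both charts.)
Nov

Chart 2 median avg temperature (°C) ≈ 8; below-median months: Aug, Oct, Nov. Among those, Nov has the highest rainfall (mm) (≈ 220).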